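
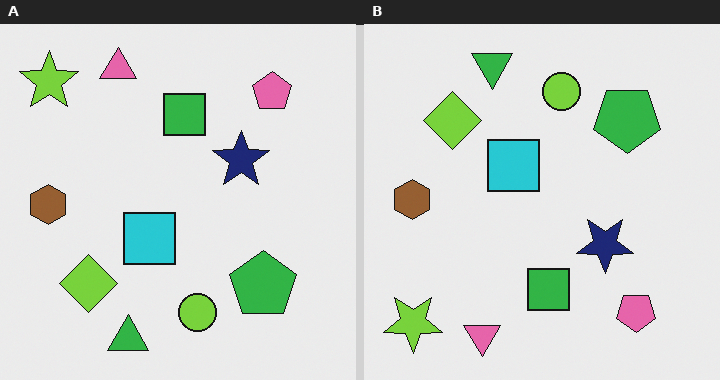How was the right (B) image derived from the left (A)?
This is the original image flipped vertically (top ↔ bottom).

The green triangle is in the bottom of the left (A) image and the top of the right (B) — shapes on opposite sides of the horizontal midline have swapped in a mirror flip.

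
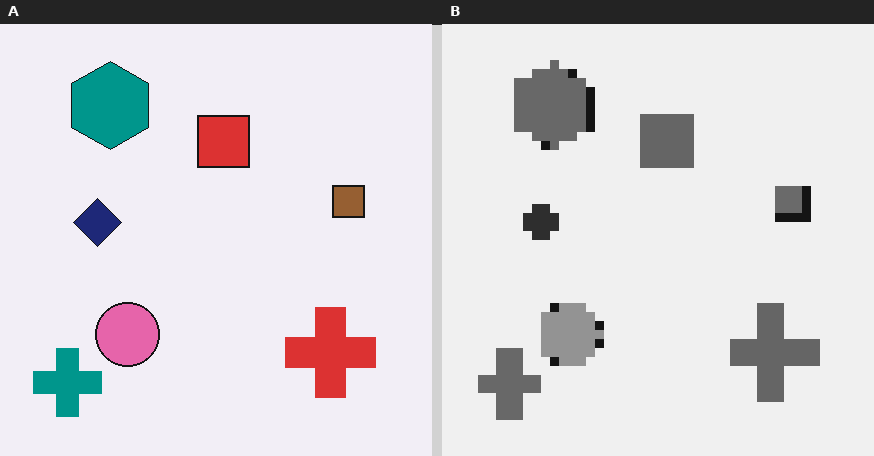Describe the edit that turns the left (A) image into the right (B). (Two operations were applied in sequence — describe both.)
The right (B) image is the left (A) converted to grayscale, then heavily pixelated into large blocks.

All color is removed — every shape is now a shade of grey. Shapes are reduced to large square blocks; fine edges and outlines are lost — a downscale-then-upscale (mosaic) effect.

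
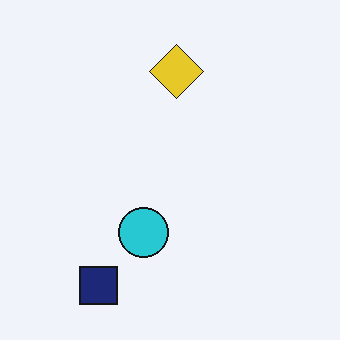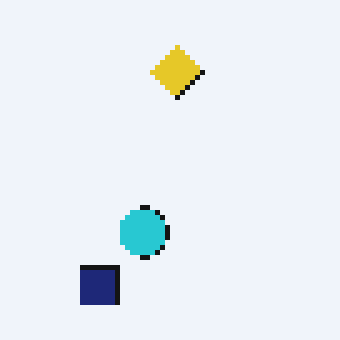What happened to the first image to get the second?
The second image is the first mildly pixelated.

Shapes are reduced to large square blocks; fine edges and outlines are lost — a downscale-then-upscale (mosaic) effect.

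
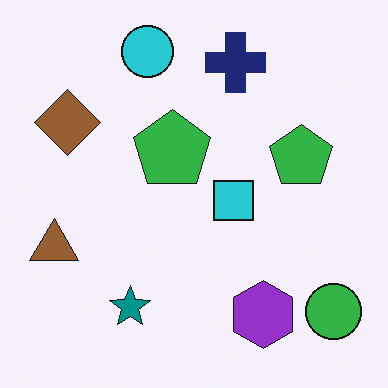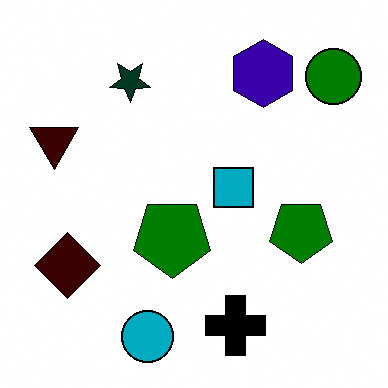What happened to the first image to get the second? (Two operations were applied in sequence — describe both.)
It was flipped vertically (top ↔ bottom), then given much higher contrast.

The cyan circle is in the top of the first image and the bottom of the second — shapes on opposite sides of the horizontal midline have swapped in a mirror flip. Tones are pushed away from mid-grey across the whole image — a global contrast change.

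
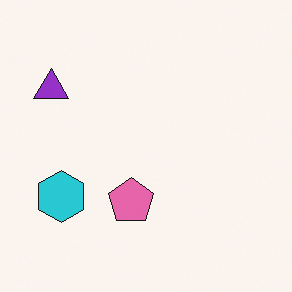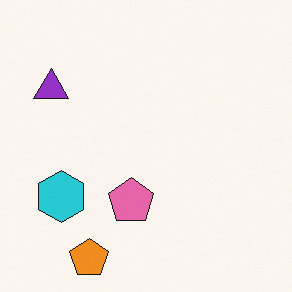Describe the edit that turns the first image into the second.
It was overlaid with an additional orange pentagon.

An orange pentagon appears in the second image that is absent from the first.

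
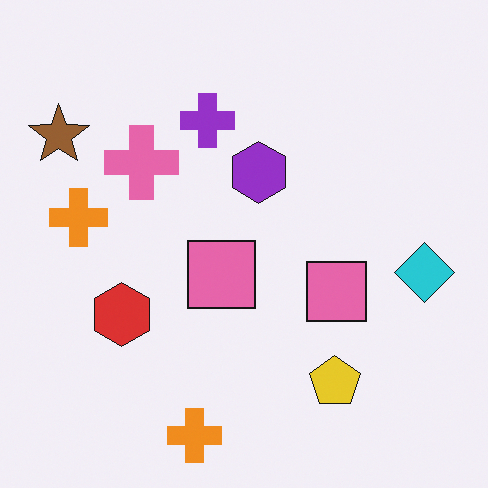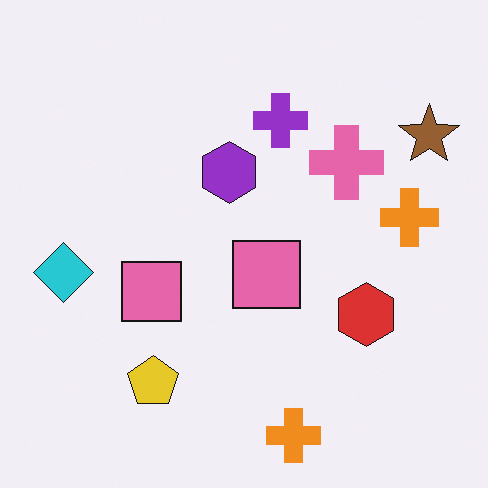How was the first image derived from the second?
The image was flipped horizontally (left ↔ right).

The brown star is in the top-right of the second image and the top-left of the first — shapes on opposite sides of the vertical midline have swapped in a mirror flip.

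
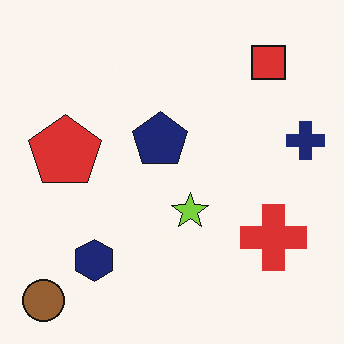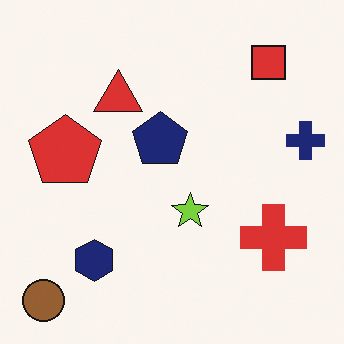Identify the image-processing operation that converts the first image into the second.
It was overlaid with an additional red triangle.

A red triangle appears in the second image that is absent from the first.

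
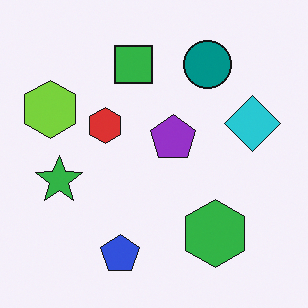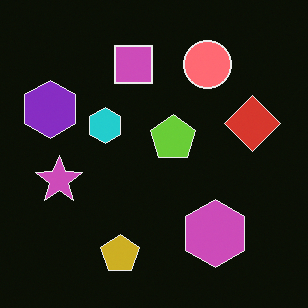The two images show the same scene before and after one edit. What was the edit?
The second image is the first color-inverted (negative).

The light background has become dark and every shape's color is its complement — a photographic negative.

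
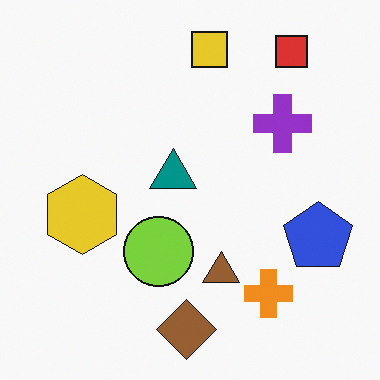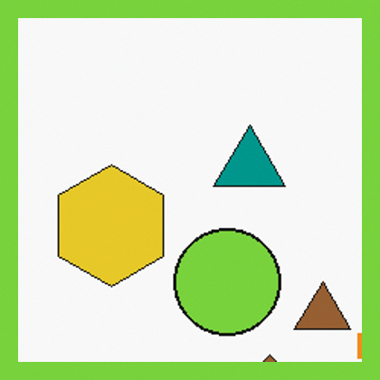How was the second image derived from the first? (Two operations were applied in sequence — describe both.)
The second image is the first cropped tightly and scaled back up, then framed with a lime border.

The visible shapes are larger and the field of view is narrower; shapes near the original edges may be partly or wholly outside the frame — a crop-and-rescale. A solid lime frame runs around the edge of the second image, with the content slightly shrunk inside it.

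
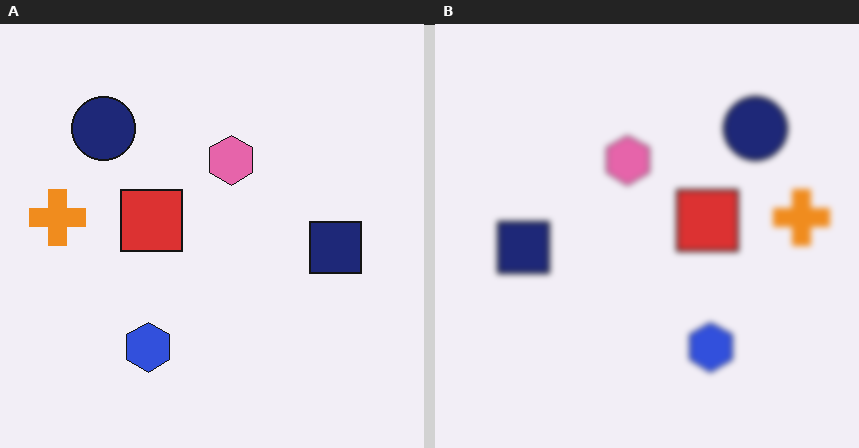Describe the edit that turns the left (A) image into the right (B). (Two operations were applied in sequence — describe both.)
It was noticeably gaussian-blurred, then flipped horizontally (left ↔ right).

Shape edges and outlines are uniformly softened across the whole image. The orange cross is in the left of the left (A) image and the right of the right (B) — shapes on opposite sides of the vertical midline have swapped in a mirror flip.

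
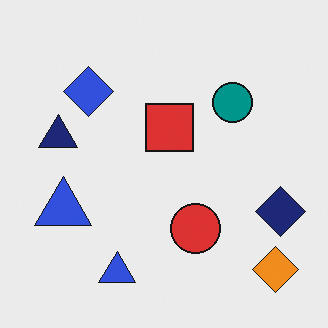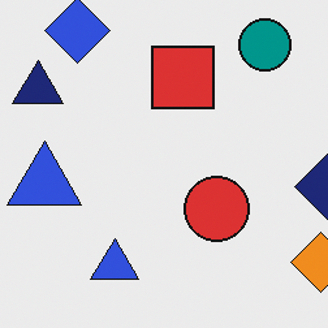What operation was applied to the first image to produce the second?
It was cropped slightly and scaled back up.

The visible shapes are larger and the field of view is narrower; shapes near the original edges may be partly or wholly outside the frame — a crop-and-rescale.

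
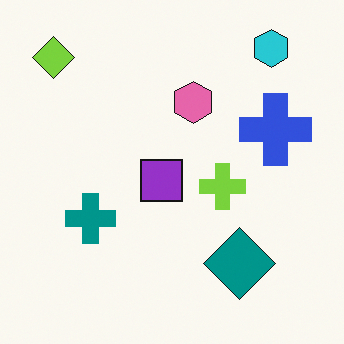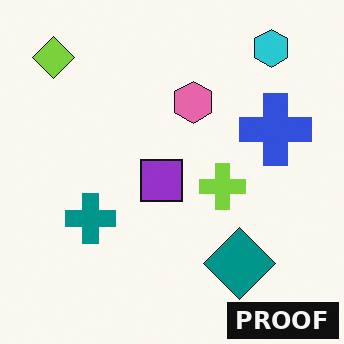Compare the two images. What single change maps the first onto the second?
It was watermarked with the text "PROOF" in the lower-right corner.

A dark label reading "PROOF" appears in the lower-right corner.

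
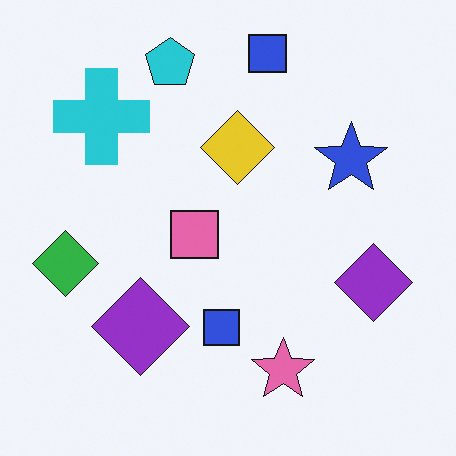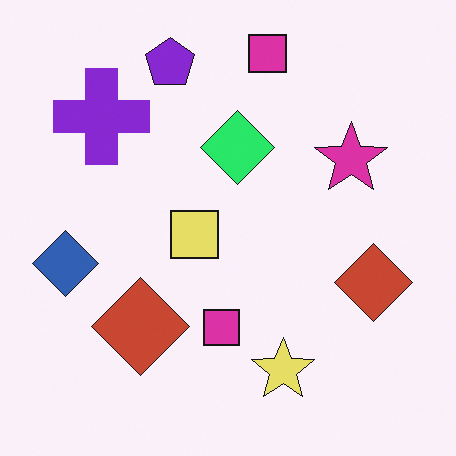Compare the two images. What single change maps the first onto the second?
The transformation is: hue-shifted through roughly a third of the color wheel.

Every shape's color has rotated by the same amount around the hue wheel — a uniform hue shift.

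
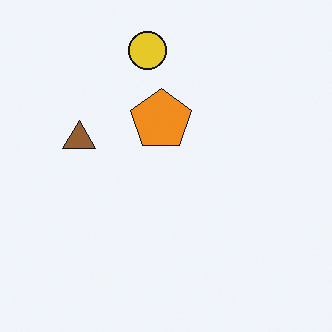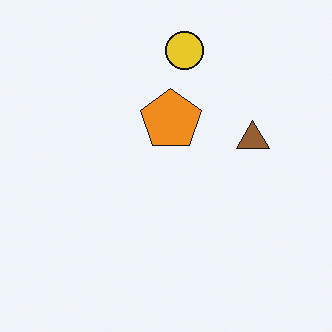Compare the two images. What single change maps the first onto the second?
The transformation is: flipped horizontally (left ↔ right).

The brown triangle is in the left of the first image and the right of the second — shapes on opposite sides of the vertical midline have swapped in a mirror flip.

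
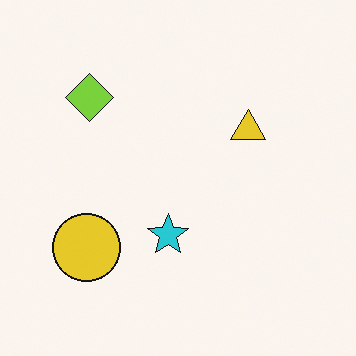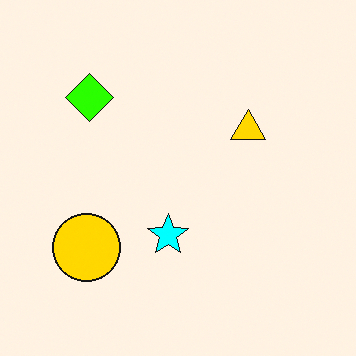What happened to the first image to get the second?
The transformation is: heavily oversaturated.

All colors are more vivid — a global saturation change.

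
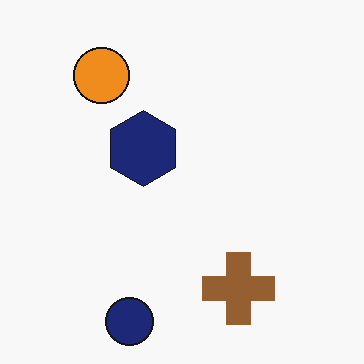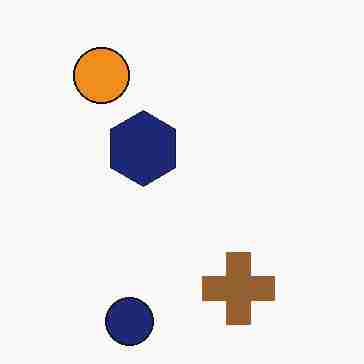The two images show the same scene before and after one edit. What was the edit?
It was heavily JPEG-compressed with obvious blocking artifacts.

Blocky 8×8 compression artifacts appear around shape edges and the flat background shows ringing — characteristic JPEG degradation.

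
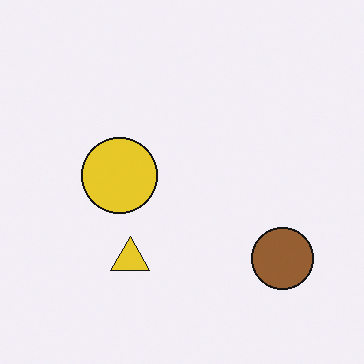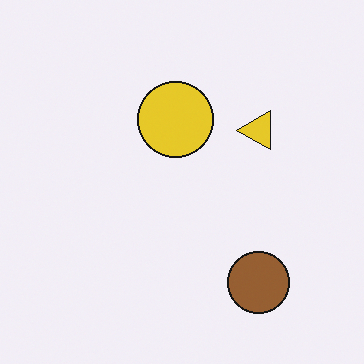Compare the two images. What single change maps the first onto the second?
The second image is the first transposed (reflected across the top-left ↔ bottom-right diagonal).

Shapes have swapped their row and column positions — what was in the top-right is now in the bottom-left — a diagonal reflection.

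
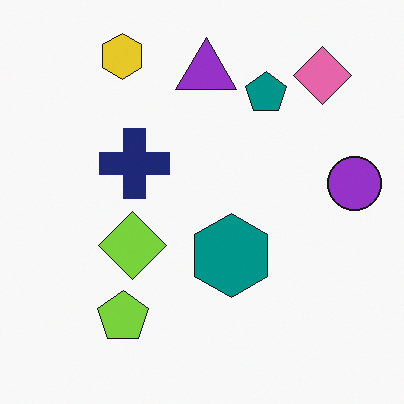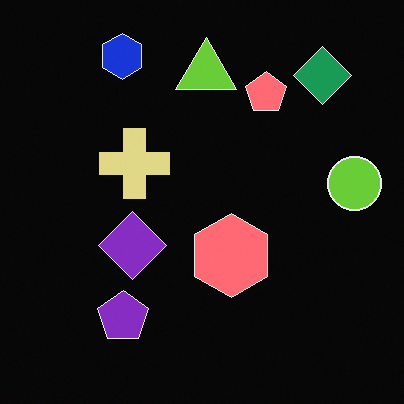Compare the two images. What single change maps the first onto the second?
The transformation is: color-inverted (negative).

The light background has become dark and every shape's color is its complement — a photographic negative.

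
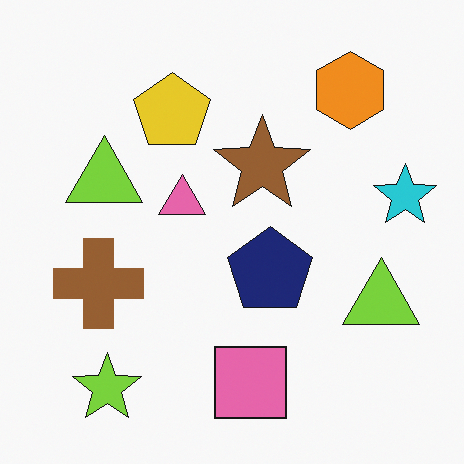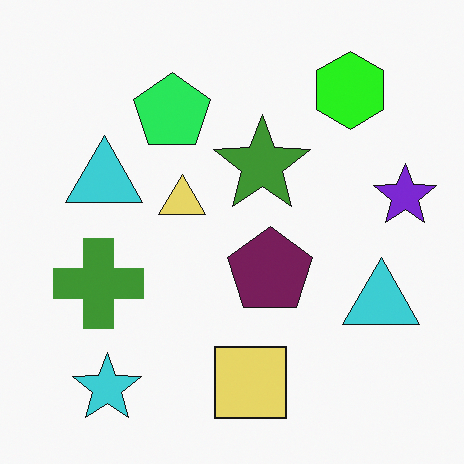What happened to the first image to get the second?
It was hue-shifted through roughly a third of the color wheel.

Every shape's color has rotated by the same amount around the hue wheel — a uniform hue shift.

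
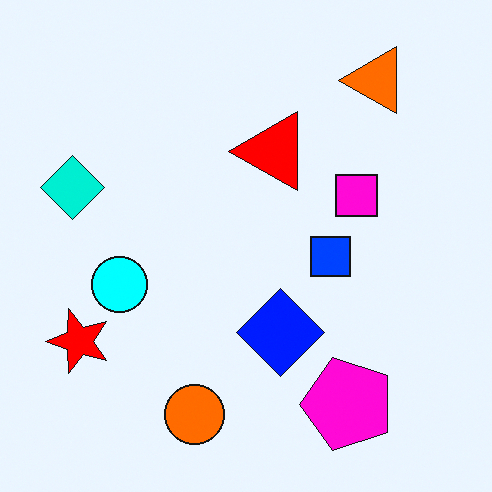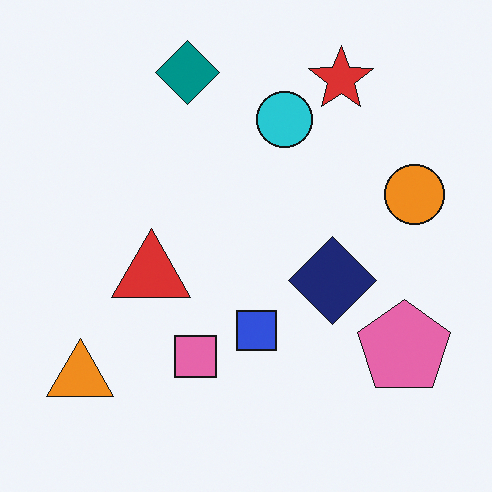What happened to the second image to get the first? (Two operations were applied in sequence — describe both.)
The image was transposed (reflected across the top-left ↔ bottom-right diagonal), then heavily oversaturated.

Shapes have swapped their row and column positions — what was in the top-right is now in the bottom-left — a diagonal reflection. All colors are more vivid — a global saturation change.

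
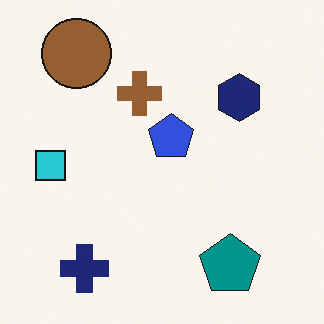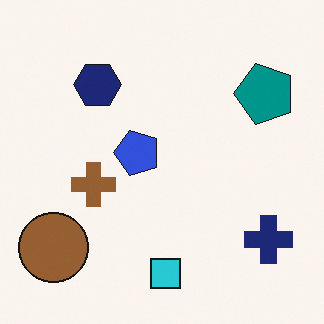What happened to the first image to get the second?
This is the original image rotated 90° counter-clockwise.

The brown circle sits in the top-left of the first image and the bottom-left of the second — consistent with a whole-image 90° counter-clockwise rotation.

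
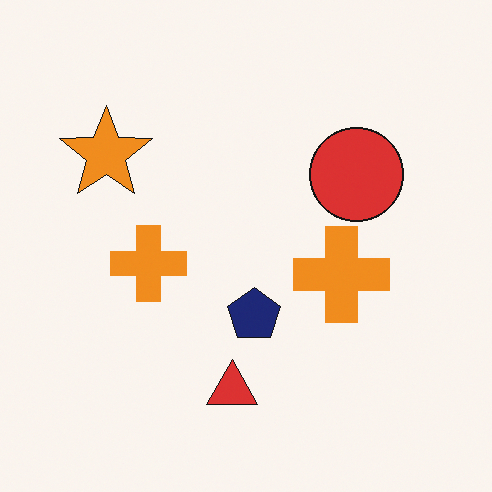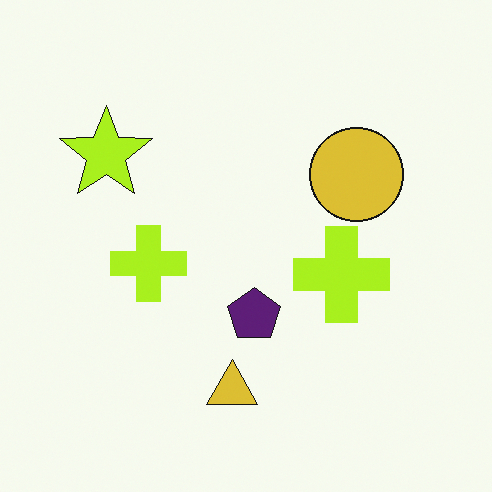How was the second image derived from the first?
Hue-shifted slightly.

Every shape's color has rotated by the same amount around the hue wheel — a uniform hue shift.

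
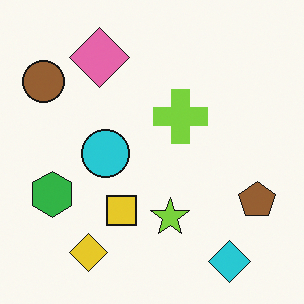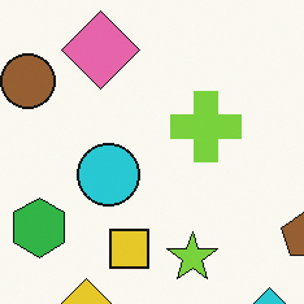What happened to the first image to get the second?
The second image is the first cropped to a modestly smaller region and rescaled.

The visible shapes are larger and the field of view is narrower; shapes near the original edges may be partly or wholly outside the frame — a crop-and-rescale.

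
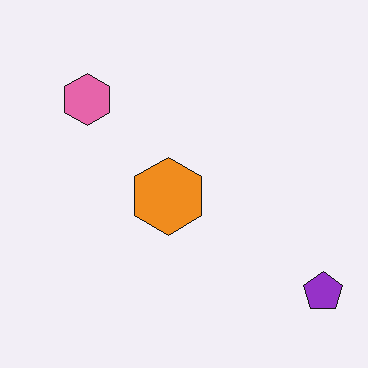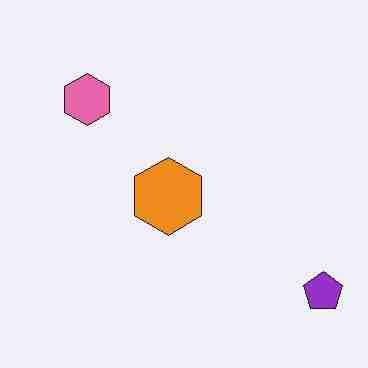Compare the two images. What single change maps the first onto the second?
It was heavily JPEG-compressed with obvious blocking artifacts.

Blocky 8×8 compression artifacts appear around shape edges and the flat background shows ringing — characteristic JPEG degradation.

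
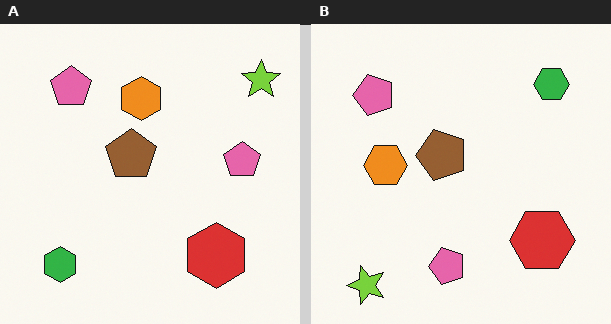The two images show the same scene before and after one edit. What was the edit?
The image was transposed (reflected across the top-left ↔ bottom-right diagonal).

Shapes have swapped their row and column positions — what was in the top-right is now in the bottom-left — a diagonal reflection.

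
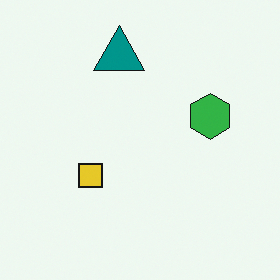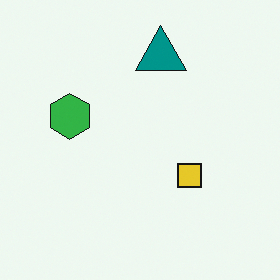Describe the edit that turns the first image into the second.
This is the original image flipped horizontally (left ↔ right).

The green hexagon is in the right of the first image and the left of the second — shapes on opposite sides of the vertical midline have swapped in a mirror flip.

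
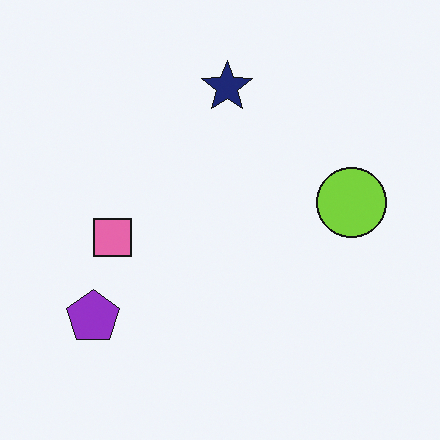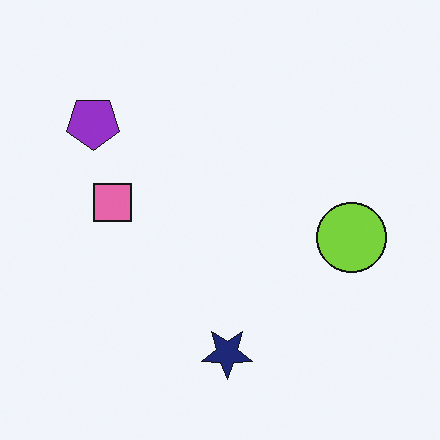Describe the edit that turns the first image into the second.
The transformation is: flipped vertically (top ↔ bottom).

The navy star is in the top of the first image and the bottom of the second — shapes on opposite sides of the horizontal midline have swapped in a mirror flip.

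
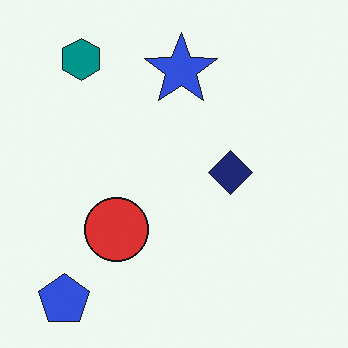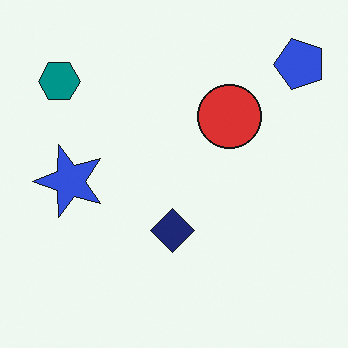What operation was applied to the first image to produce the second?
The transformation is: transposed (reflected across the top-left ↔ bottom-right diagonal).

Shapes have swapped their row and column positions — what was in the top-right is now in the bottom-left — a diagonal reflection.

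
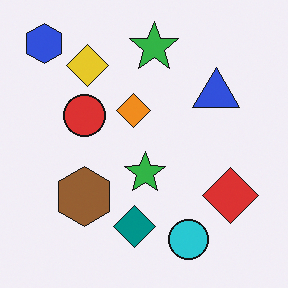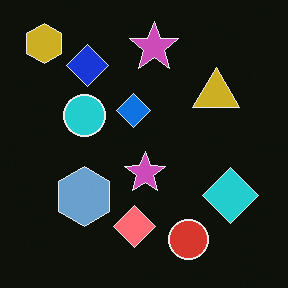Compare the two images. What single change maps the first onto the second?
The transformation is: color-inverted (negative).

The light background has become dark and every shape's color is its complement — a photographic negative.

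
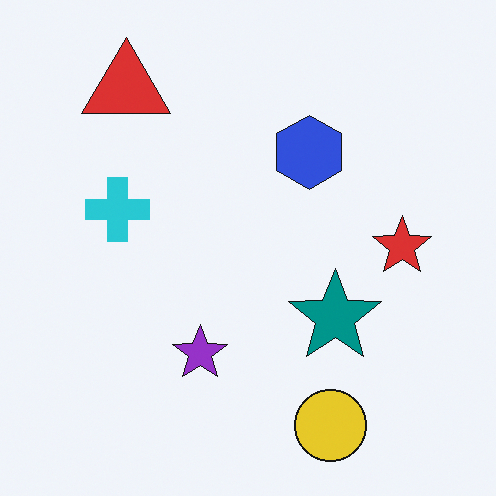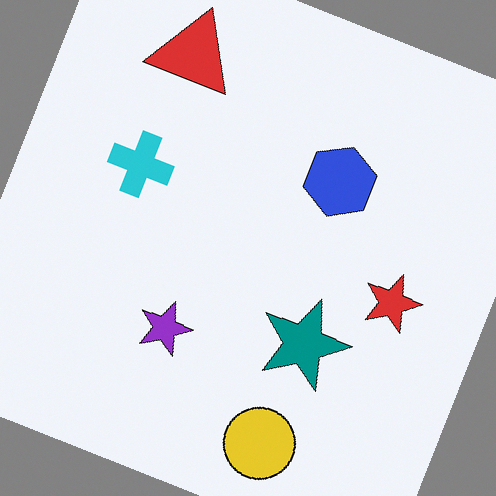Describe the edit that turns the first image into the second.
The second image is the first rotated clockwise by a clearly visible amount.

Every shape is tilted by the same angle and the image corners show triangular fill wedges — a whole-image rotation by a non-right angle.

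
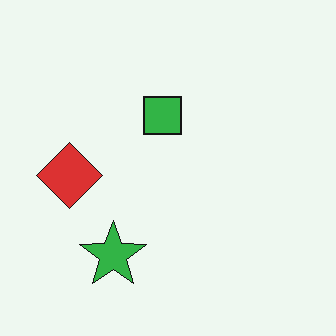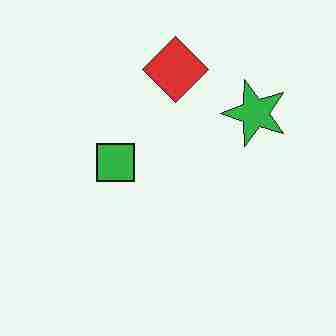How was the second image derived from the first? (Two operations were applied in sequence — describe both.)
The image was transposed (reflected across the top-left ↔ bottom-right diagonal), then heavily JPEG-compressed with obvious blocking artifacts.

Shapes have swapped their row and column positions — what was in the top-right is now in the bottom-left — a diagonal reflection. Blocky 8×8 compression artifacts appear around shape edges and the flat background shows ringing — characteristic JPEG degradation.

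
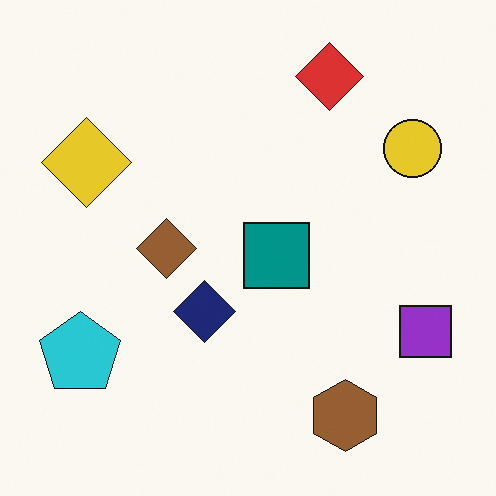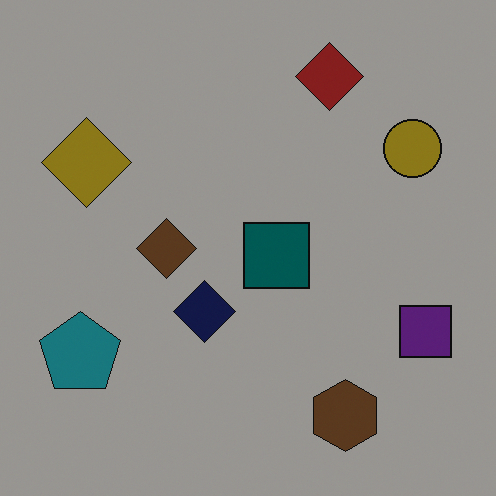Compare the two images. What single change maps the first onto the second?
The image was noticeably darkened.

Every pixel — background and shapes alike — is uniformly darkened.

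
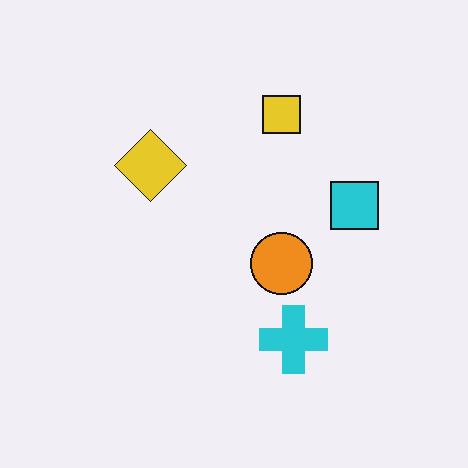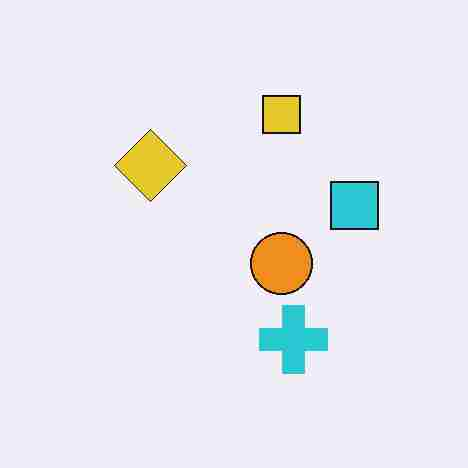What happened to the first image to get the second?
It was heavily JPEG-compressed with obvious blocking artifacts.

Blocky 8×8 compression artifacts appear around shape edges and the flat background shows ringing — characteristic JPEG degradation.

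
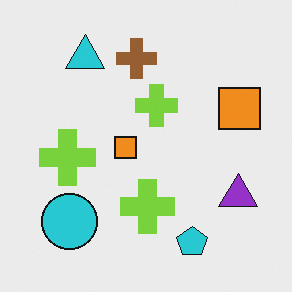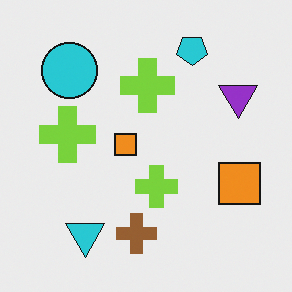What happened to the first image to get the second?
The transformation is: flipped vertically (top ↔ bottom).

The cyan pentagon is in the bottom of the first image and the top of the second — shapes on opposite sides of the horizontal midline have swapped in a mirror flip.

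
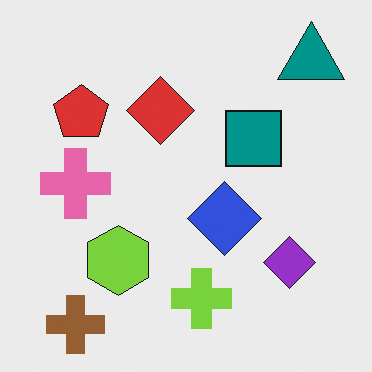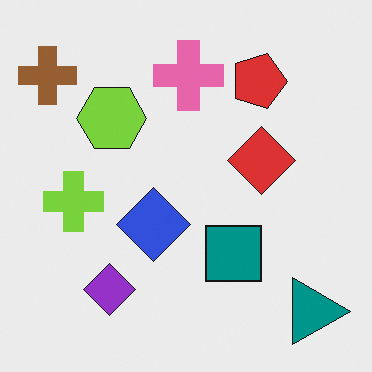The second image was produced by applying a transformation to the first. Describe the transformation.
The second image is the first rotated 90° clockwise.

The teal triangle sits in the top-right of the first image and the bottom-right of the second — consistent with a whole-image 90° clockwise rotation.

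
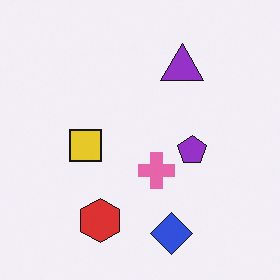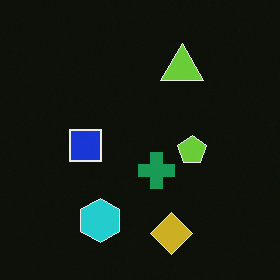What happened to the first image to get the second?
Color-inverted (negative).

The light background has become dark and every shape's color is its complement — a photographic negative.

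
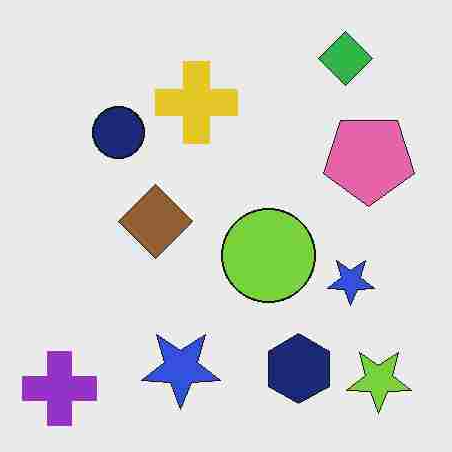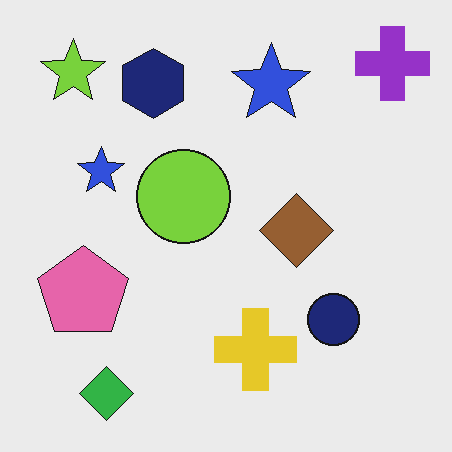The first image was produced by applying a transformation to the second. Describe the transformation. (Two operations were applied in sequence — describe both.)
The first image is the second degraded with heavy JPEG compression, then rotated 180°.

Blocky 8×8 compression artifacts appear around shape edges and the flat background shows ringing — characteristic JPEG degradation. The purple cross sits in the top-right of the second image and the bottom-left of the first — consistent with a whole-image 180° rotation.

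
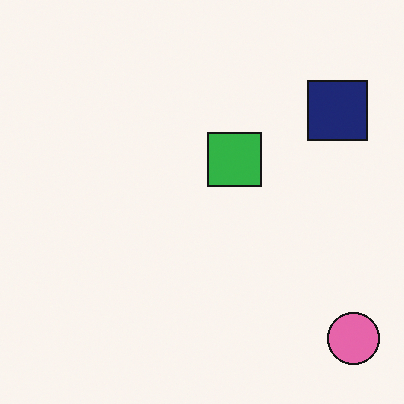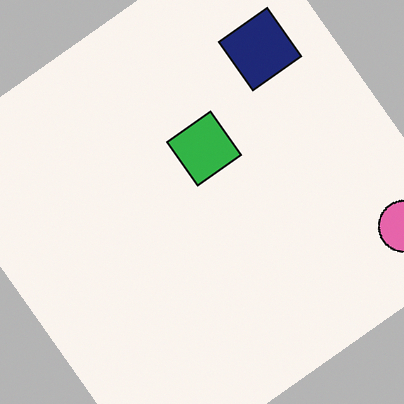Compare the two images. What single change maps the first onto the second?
The image was rotated counter-clockwise by a large amount — several tens of degrees.

Every shape is tilted by the same angle and the image corners show triangular fill wedges — a whole-image rotation by a non-right angle.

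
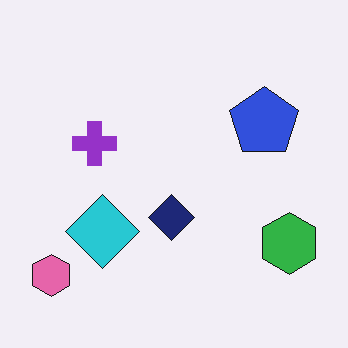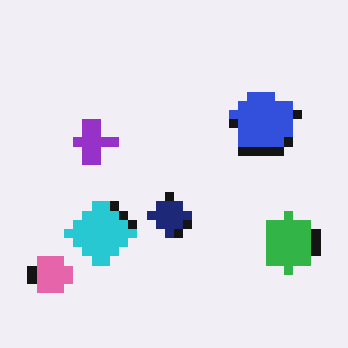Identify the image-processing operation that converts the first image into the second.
The image was coarsely pixelated.

Shapes are reduced to large square blocks; fine edges and outlines are lost — a downscale-then-upscale (mosaic) effect.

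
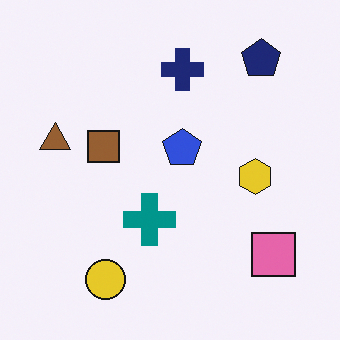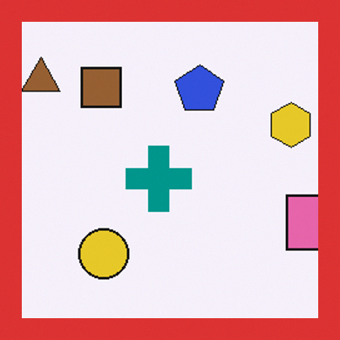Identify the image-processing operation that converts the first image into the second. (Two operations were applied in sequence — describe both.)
This is the original image cropped to a modestly smaller region and rescaled, then framed with a red border.

The visible shapes are larger and the field of view is narrower; shapes near the original edges may be partly or wholly outside the frame — a crop-and-rescale. A solid red frame runs around the edge of the second image, with the content slightly shrunk inside it.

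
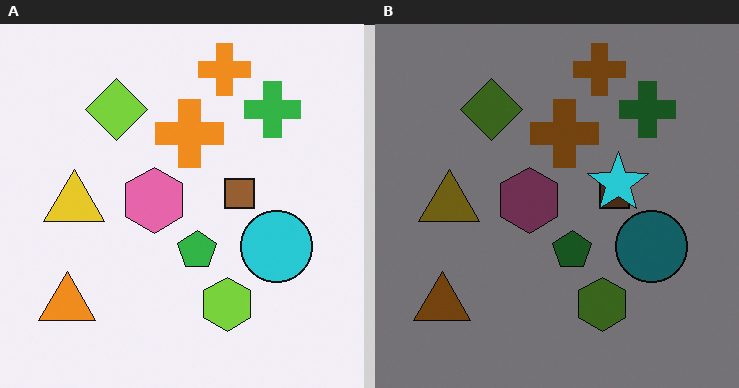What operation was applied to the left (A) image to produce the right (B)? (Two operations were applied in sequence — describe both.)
It was darkened a lot, then overlaid with an additional cyan star.

Every pixel — background and shapes alike — is uniformly darkened. A cyan star appears in the right (B) image that is absent from the left (A).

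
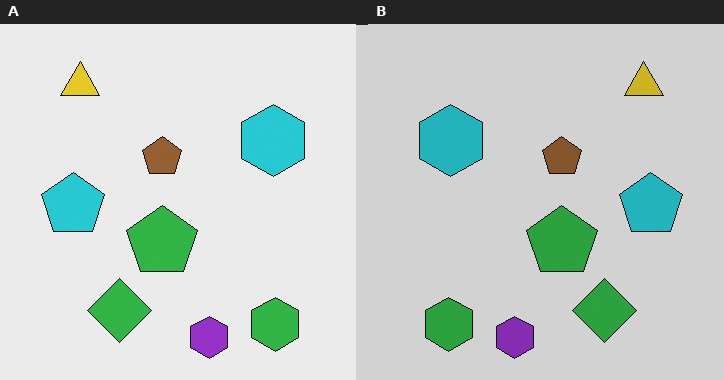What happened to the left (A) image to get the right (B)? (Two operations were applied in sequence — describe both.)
It was flipped horizontally (left ↔ right), then slightly darkened.

The cyan pentagon is in the left of the left (A) image and the right of the right (B) — shapes on opposite sides of the vertical midline have swapped in a mirror flip. Every pixel — background and shapes alike — is uniformly darkened.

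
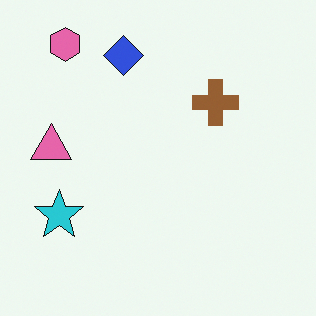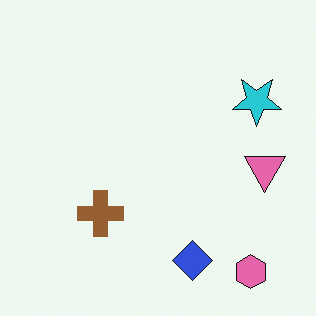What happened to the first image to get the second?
Rotated 180°.

The pink hexagon sits in the top-left of the first image and the bottom-right of the second — consistent with a whole-image 180° rotation.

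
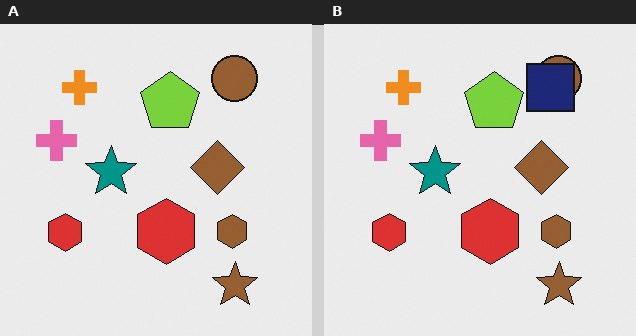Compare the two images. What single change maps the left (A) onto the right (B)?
This is the original image overlaid with an additional navy square.

A navy square appears in the right (B) image that is absent from the left (A).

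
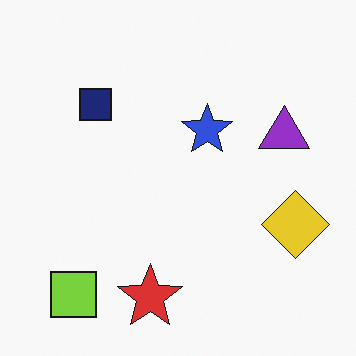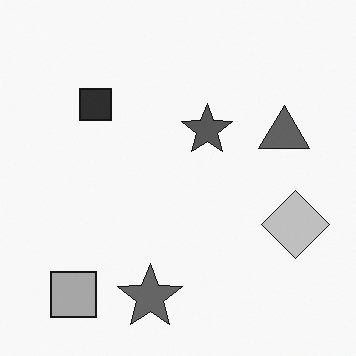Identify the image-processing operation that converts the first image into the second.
This is the original image converted to grayscale.

All color is removed — every shape is now a shade of grey.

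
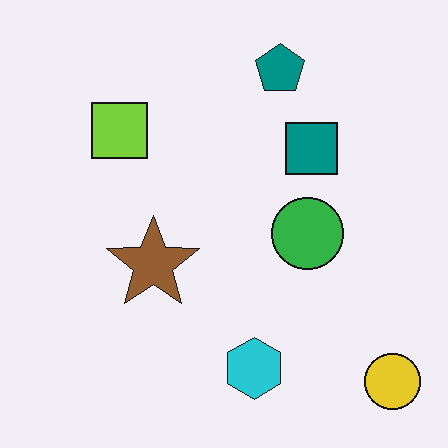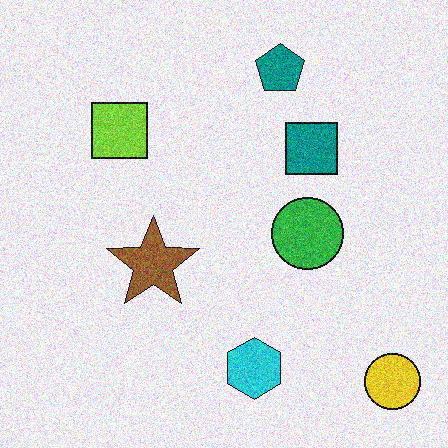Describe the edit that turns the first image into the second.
The image was degraded with visible gaussian noise.

Random speckle covers the whole image, including the flat background.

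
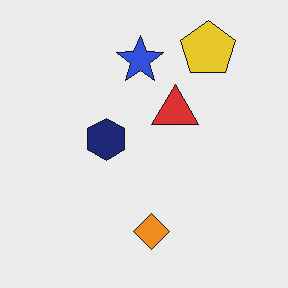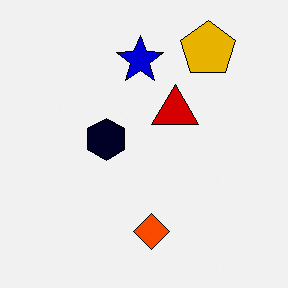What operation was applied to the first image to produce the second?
The second image is the first boosted in contrast.

Tones are pushed away from mid-grey across the whole image — a global contrast change.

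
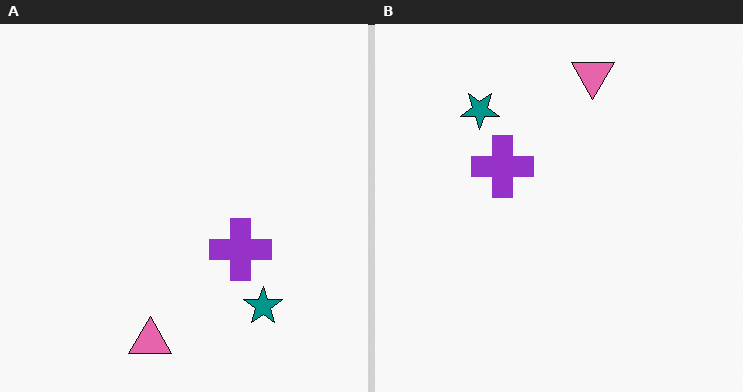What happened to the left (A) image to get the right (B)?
The right (B) image is the left (A) rotated 180°.

The pink triangle sits in the bottom of the left (A) image and the top of the right (B) — consistent with a whole-image 180° rotation.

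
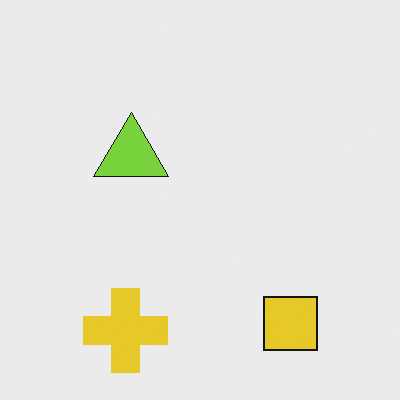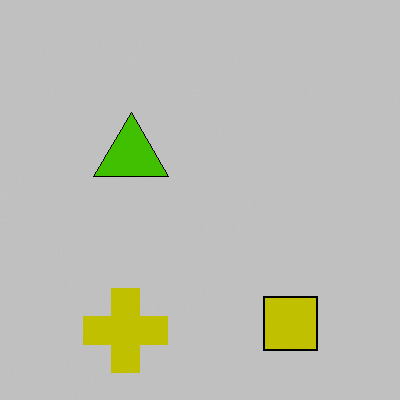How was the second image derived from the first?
It was aggressively posterized.

Each flat color has snapped to a coarser quantized level — most visibly, the near-white background has dropped to a flat grey.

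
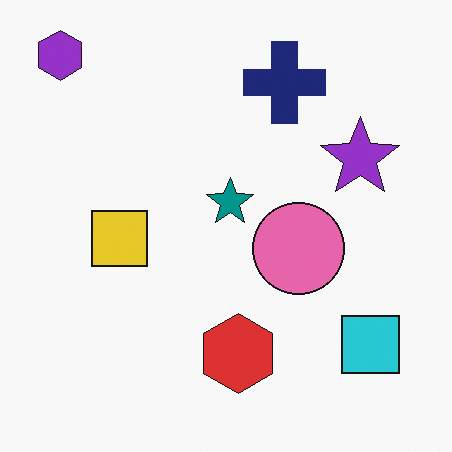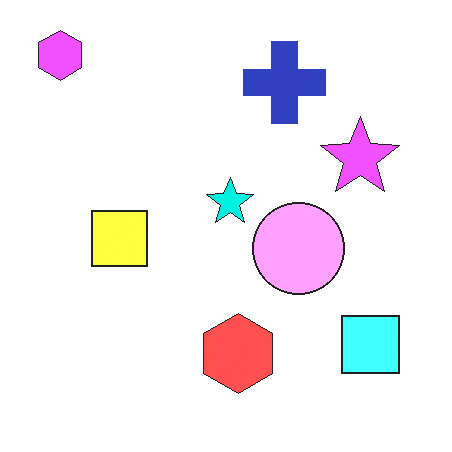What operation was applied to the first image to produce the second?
This is the original image noticeably brightened.

Every pixel — background and shapes alike — is uniformly brightened.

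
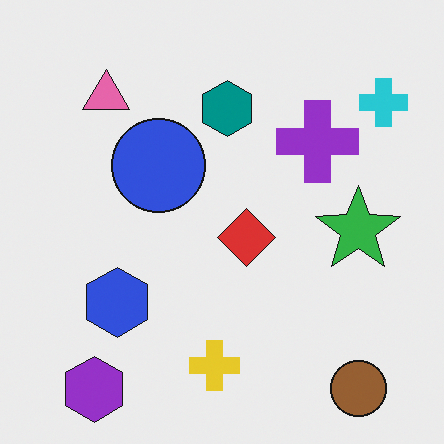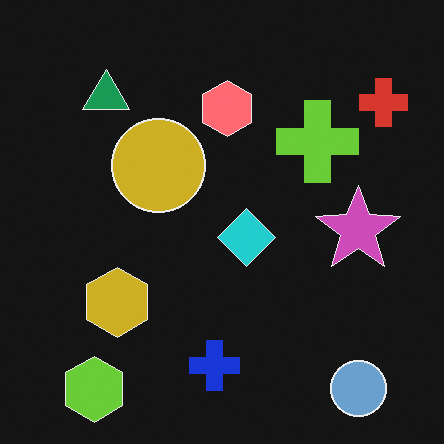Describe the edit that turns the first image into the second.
It was color-inverted (negative).

The light background has become dark and every shape's color is its complement — a photographic negative.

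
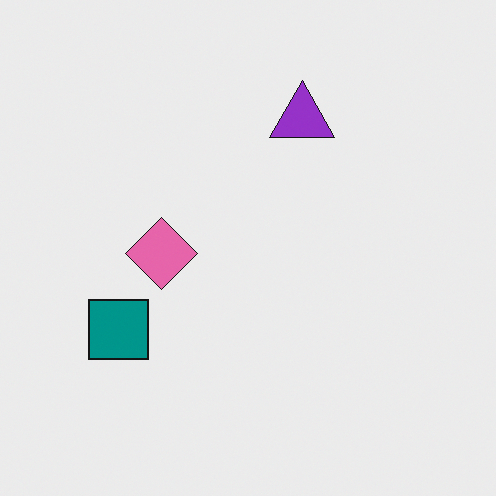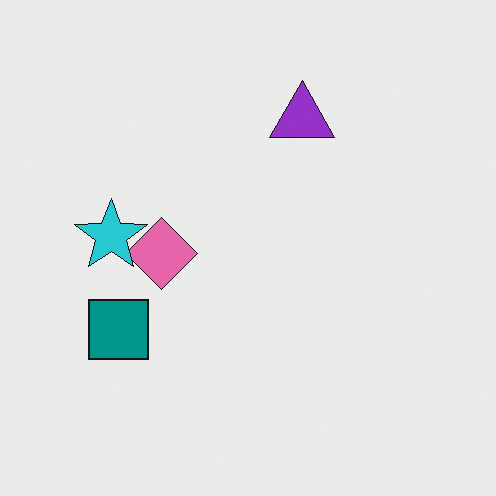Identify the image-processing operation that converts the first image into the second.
Overlaid with an additional cyan star.

A cyan star appears in the second image that is absent from the first.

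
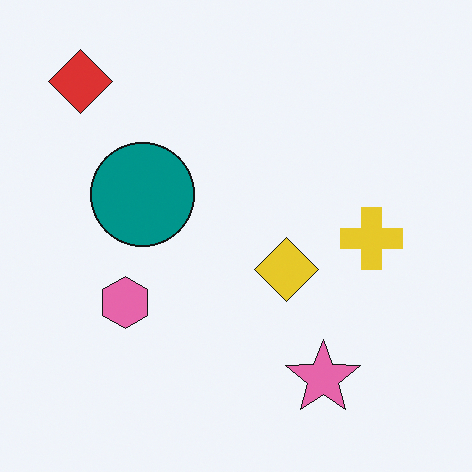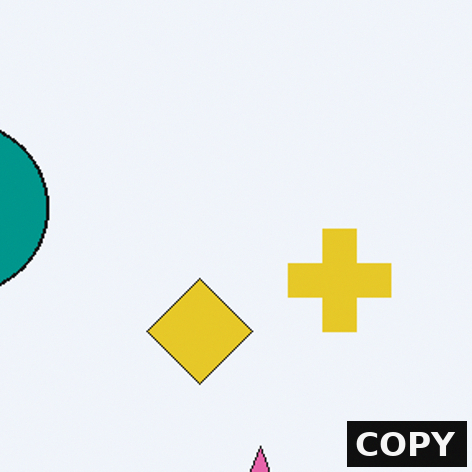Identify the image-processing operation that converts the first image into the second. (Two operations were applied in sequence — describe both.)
The transformation is: cropped to a noticeably smaller region and rescaled, then watermarked with the text "COPY" in the lower-right corner.

The visible shapes are larger and the field of view is narrower; shapes near the original edges may be partly or wholly outside the frame — a crop-and-rescale. A dark label reading "COPY" appears in the lower-right corner.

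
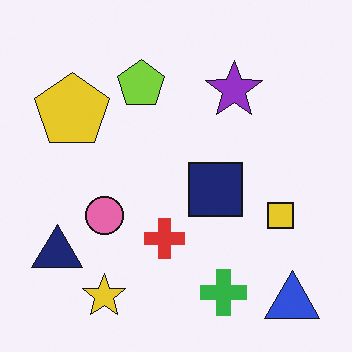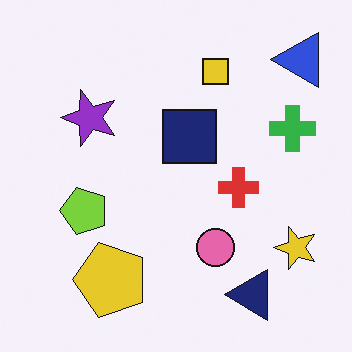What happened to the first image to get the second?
The second image is the first rotated 90° counter-clockwise.

The blue triangle sits in the bottom-right of the first image and the top-right of the second — consistent with a whole-image 90° counter-clockwise rotation.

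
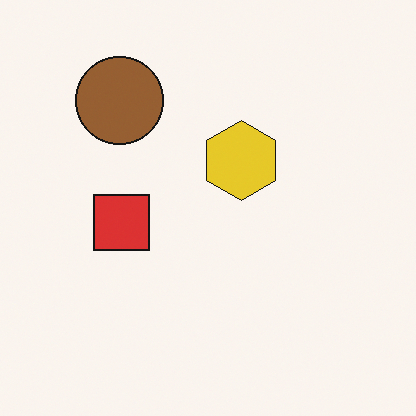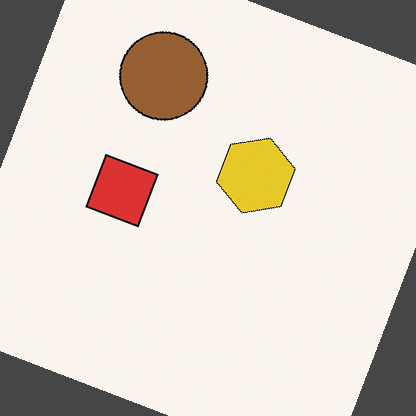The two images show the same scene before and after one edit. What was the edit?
The image was rotated clockwise by a clearly visible amount.

Every shape is tilted by the same angle and the image corners show triangular fill wedges — a whole-image rotation by a non-right angle.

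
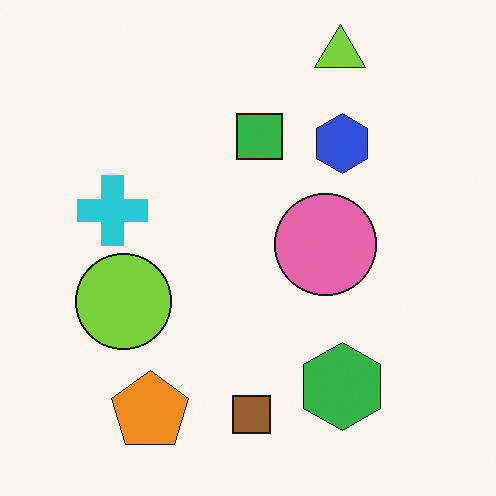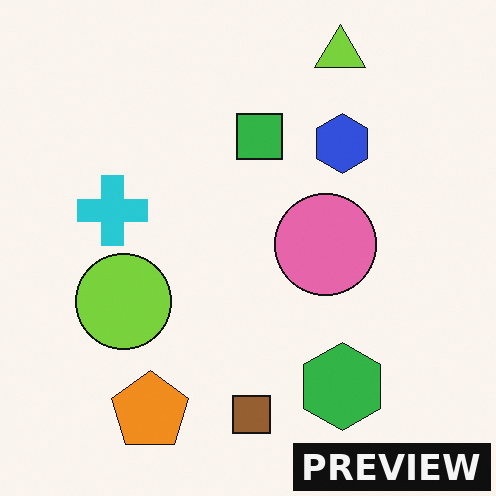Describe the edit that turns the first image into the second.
The transformation is: watermarked with the text "PREVIEW" in the lower-right corner.

A dark label reading "PREVIEW" appears in the lower-right corner.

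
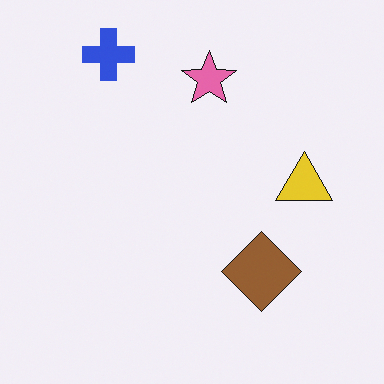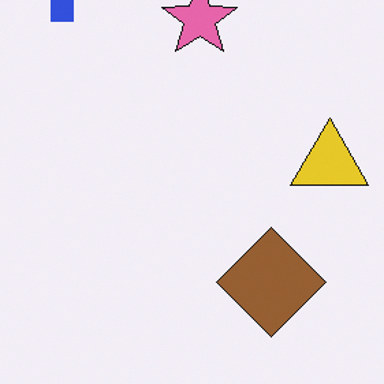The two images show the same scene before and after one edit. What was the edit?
The image was cropped slightly and scaled back up.

The visible shapes are larger and the field of view is narrower; shapes near the original edges may be partly or wholly outside the frame — a crop-and-rescale.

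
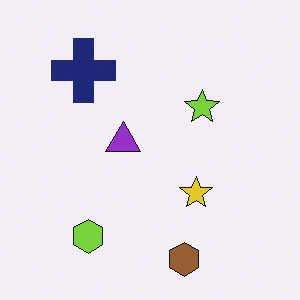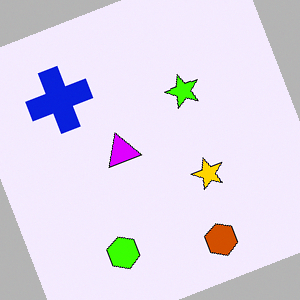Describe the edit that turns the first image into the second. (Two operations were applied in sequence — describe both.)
The image was rotated counter-clockwise by a clearly visible amount, then made much more vivid (saturation change).

Every shape is tilted by the same angle and the image corners show triangular fill wedges — a whole-image rotation by a non-right angle. All colors are more vivid — a global saturation change.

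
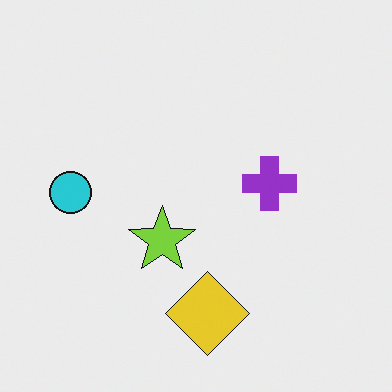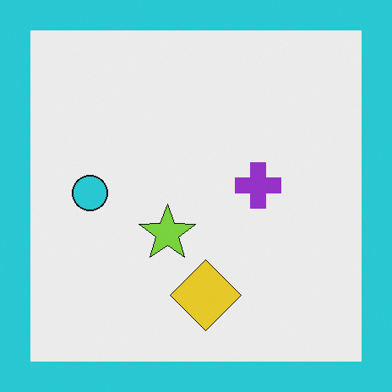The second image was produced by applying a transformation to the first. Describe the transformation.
Framed with a cyan border.

A solid cyan frame runs around the edge of the second image, with the content slightly shrunk inside it.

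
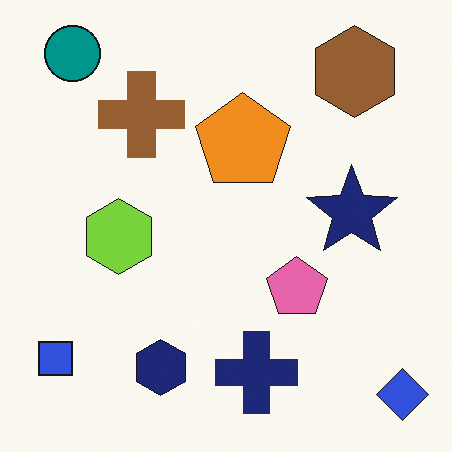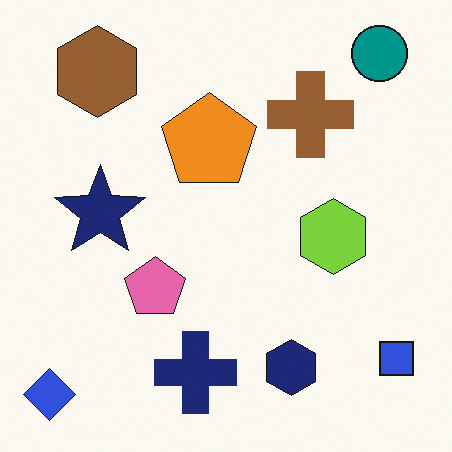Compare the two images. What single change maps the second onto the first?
The first image is the second flipped horizontally (left ↔ right).

The blue diamond is in the bottom-left of the second image and the bottom-right of the first — shapes on opposite sides of the vertical midline have swapped in a mirror flip.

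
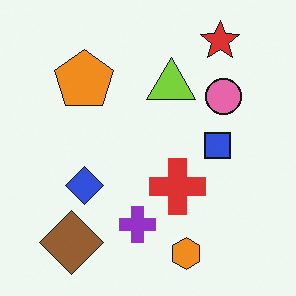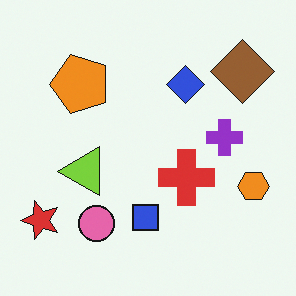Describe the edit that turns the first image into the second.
The image was transposed (reflected across the top-left ↔ bottom-right diagonal).

Shapes have swapped their row and column positions — what was in the top-right is now in the bottom-left — a diagonal reflection.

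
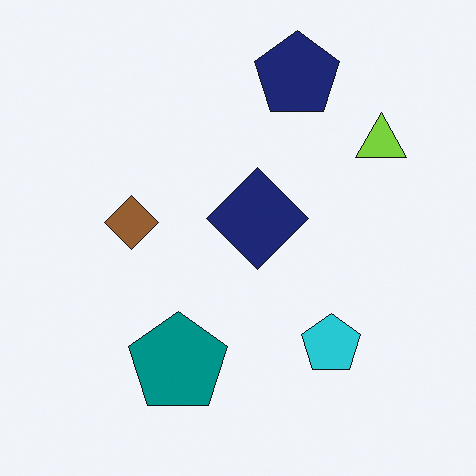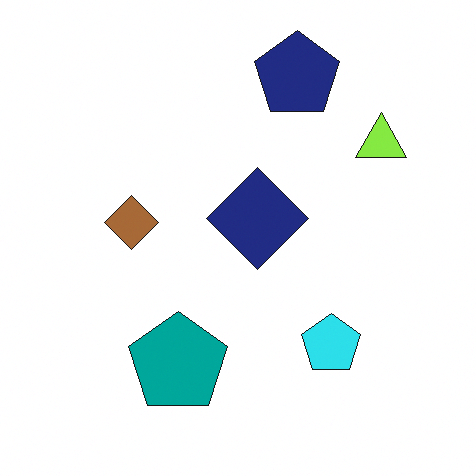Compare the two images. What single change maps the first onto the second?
Slightly brightened.

Every pixel — background and shapes alike — is uniformly brightened.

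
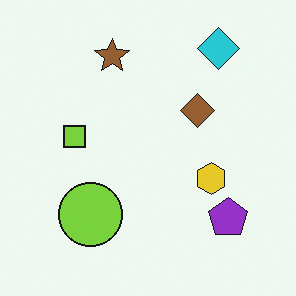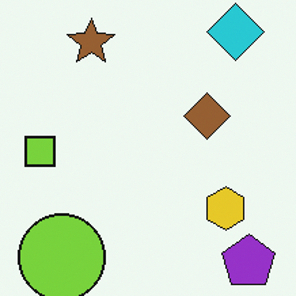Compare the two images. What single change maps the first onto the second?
This is the original image cropped slightly and scaled back up.

The visible shapes are larger and the field of view is narrower; shapes near the original edges may be partly or wholly outside the frame — a crop-and-rescale.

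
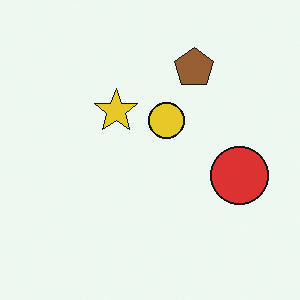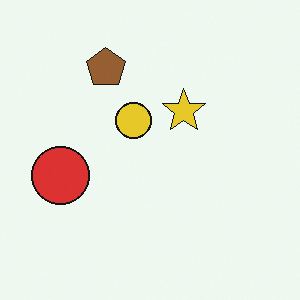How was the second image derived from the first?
The transformation is: flipped horizontally (left ↔ right).

The red circle is in the right of the first image and the left of the second — shapes on opposite sides of the vertical midline have swapped in a mirror flip.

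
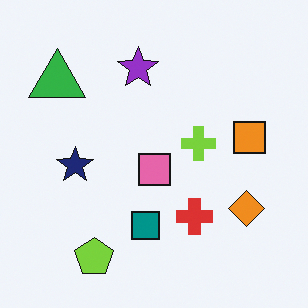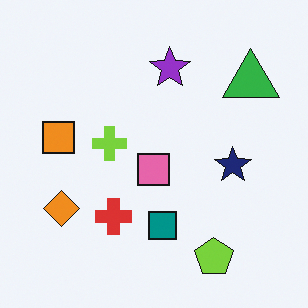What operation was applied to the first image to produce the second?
The image was flipped horizontally (left ↔ right).

The green triangle is in the top-left of the first image and the top-right of the second — shapes on opposite sides of the vertical midline have swapped in a mirror flip.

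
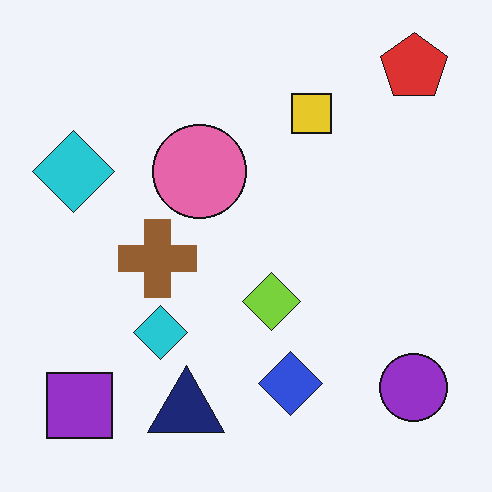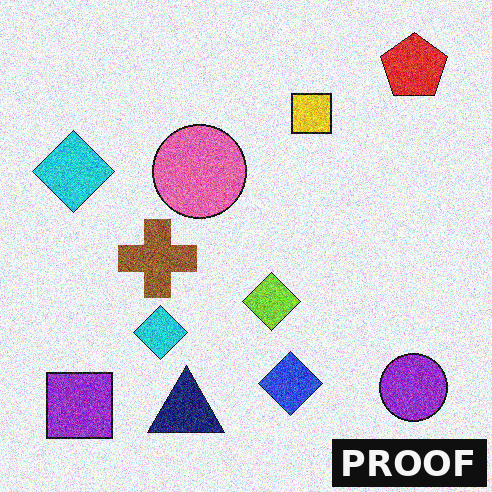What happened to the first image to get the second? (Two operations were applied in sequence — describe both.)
The image was degraded with a thick layer of grain, then watermarked with the text "PROOF" in the lower-right corner.

Random speckle covers the whole image, including the flat background. A dark label reading "PROOF" appears in the lower-right corner.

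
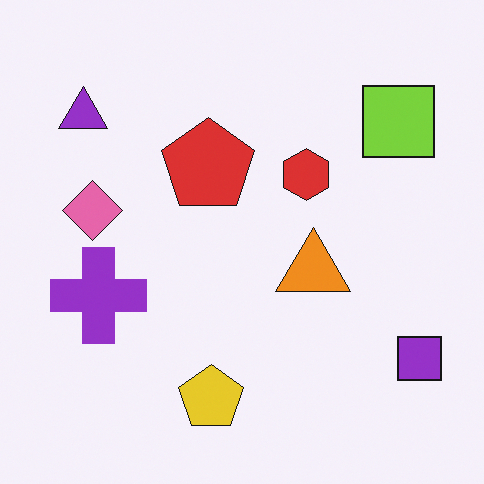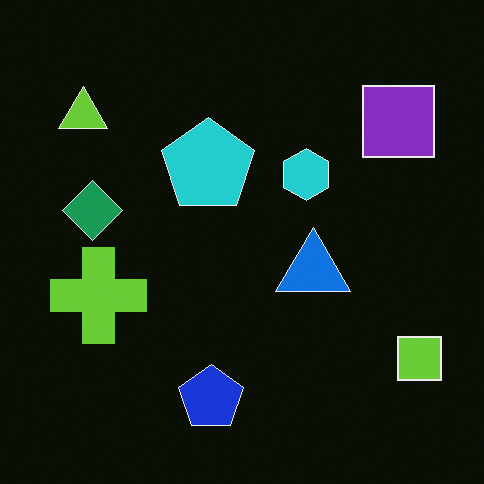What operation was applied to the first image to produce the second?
This is the original image color-inverted (negative).

The light background has become dark and every shape's color is its complement — a photographic negative.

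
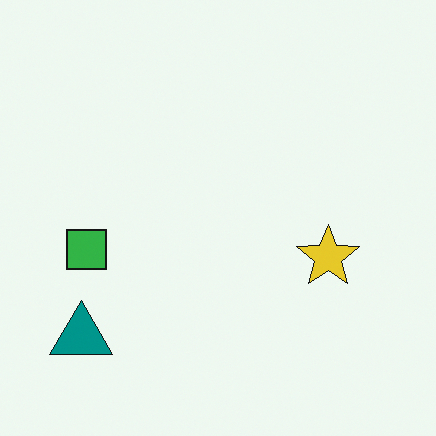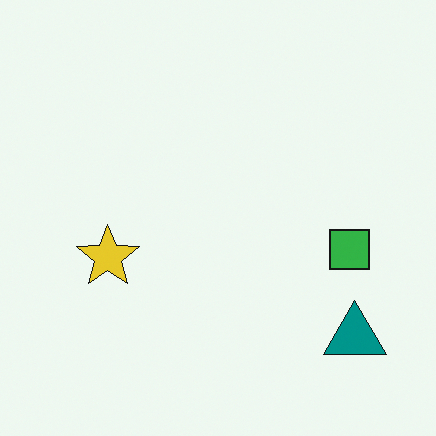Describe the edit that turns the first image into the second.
The second image is the first flipped horizontally (left ↔ right).

The teal triangle is in the bottom-left of the first image and the bottom-right of the second — shapes on opposite sides of the vertical midline have swapped in a mirror flip.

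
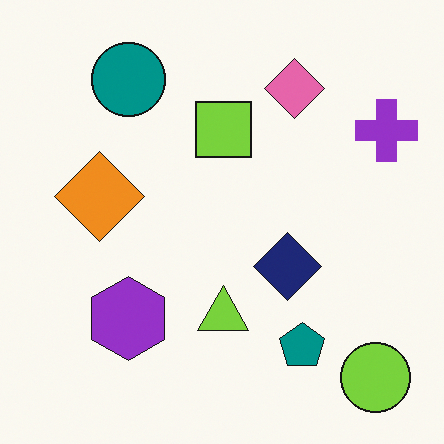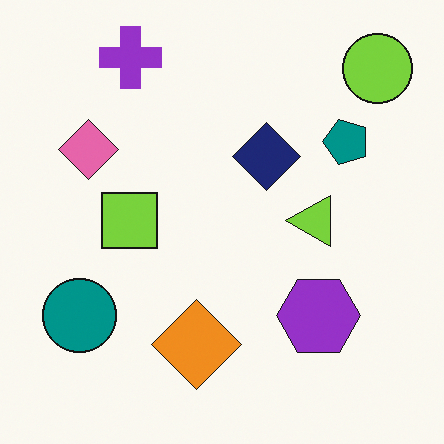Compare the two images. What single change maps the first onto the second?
Rotated 90° counter-clockwise.

The lime circle sits in the bottom-right of the first image and the top-right of the second — consistent with a whole-image 90° counter-clockwise rotation.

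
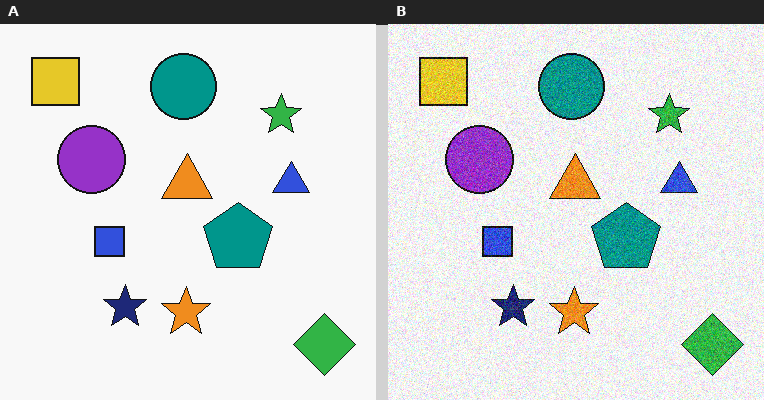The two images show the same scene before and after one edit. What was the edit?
The image was degraded with visible gaussian noise.

Random speckle covers the whole image, including the flat background.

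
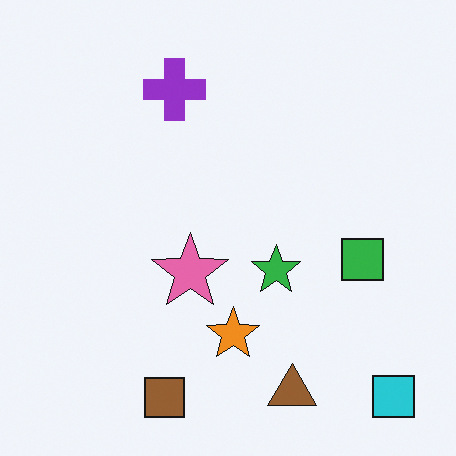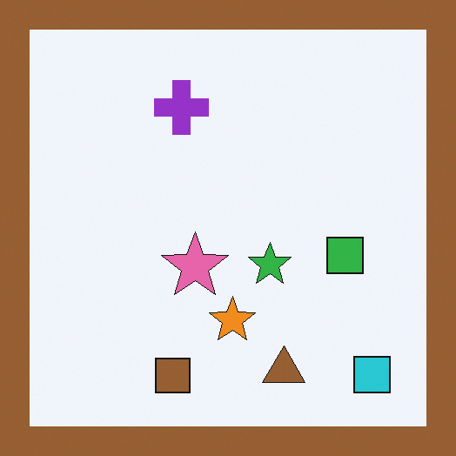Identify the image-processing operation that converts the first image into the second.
It was framed with a brown border.

A solid brown frame runs around the edge of the second image, with the content slightly shrunk inside it.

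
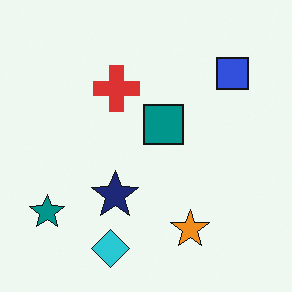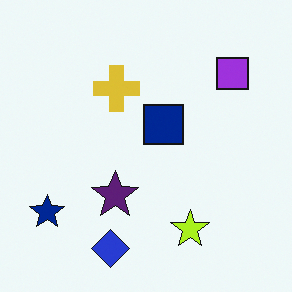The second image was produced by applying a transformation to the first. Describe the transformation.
It was hue-shifted slightly.

Every shape's color has rotated by the same amount around the hue wheel — a uniform hue shift.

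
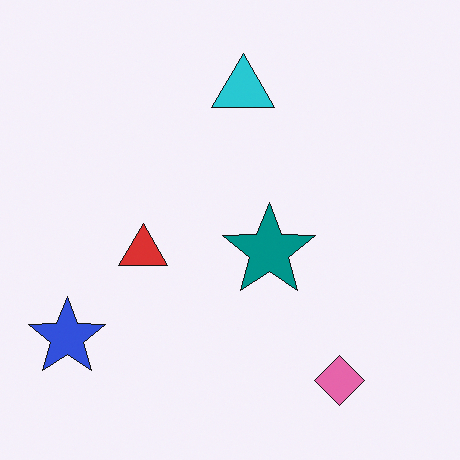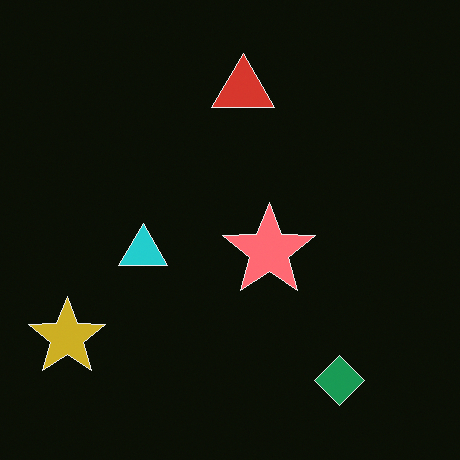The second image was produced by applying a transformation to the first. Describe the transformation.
It was color-inverted (negative).

The light background has become dark and every shape's color is its complement — a photographic negative.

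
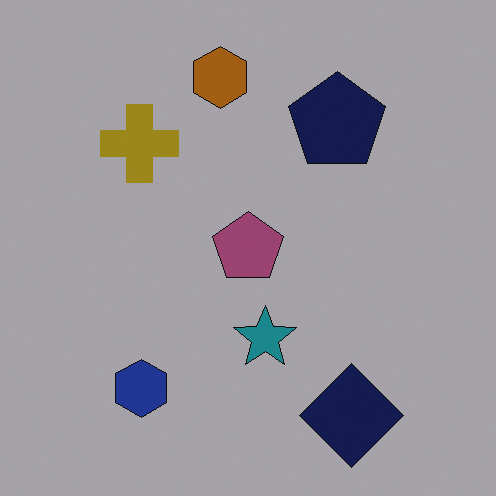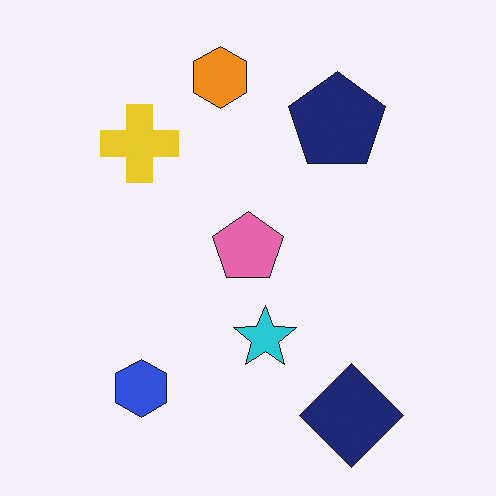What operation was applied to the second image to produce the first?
Darkened a lot.

Every pixel — background and shapes alike — is uniformly darkened.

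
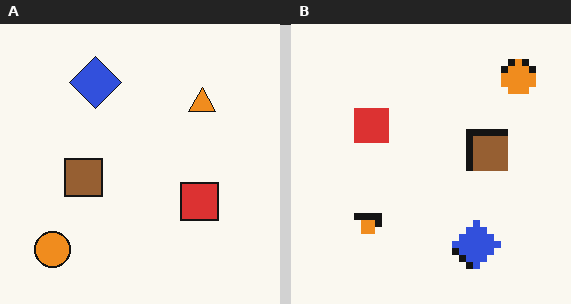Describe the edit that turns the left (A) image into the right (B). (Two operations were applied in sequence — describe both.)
The transformation is: pixelated into visible square blocks, then rotated 180°.

Shapes are reduced to large square blocks; fine edges and outlines are lost — a downscale-then-upscale (mosaic) effect. The orange circle sits in the bottom-left of the left (A) image and the top-right of the right (B) — consistent with a whole-image 180° rotation.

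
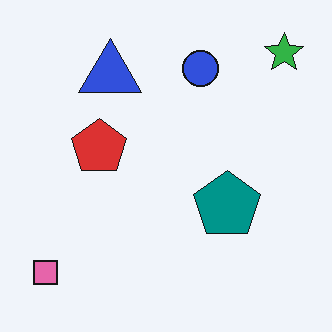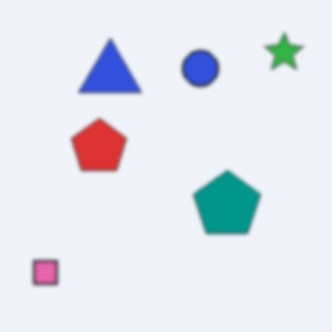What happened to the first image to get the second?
The transformation is: slightly softened.

Shape edges and outlines are uniformly softened across the whole image.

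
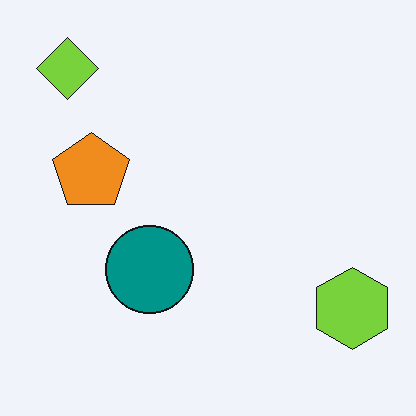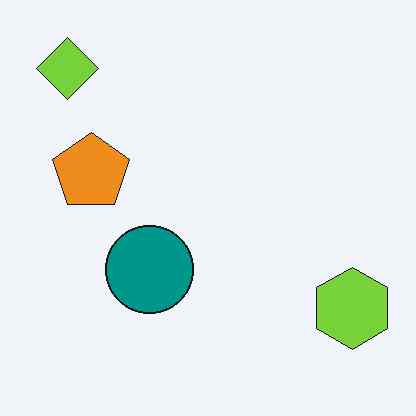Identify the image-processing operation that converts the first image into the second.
It was given moderate JPEG compression.

Blocky 8×8 compression artifacts appear around shape edges and the flat background shows ringing — characteristic JPEG degradation.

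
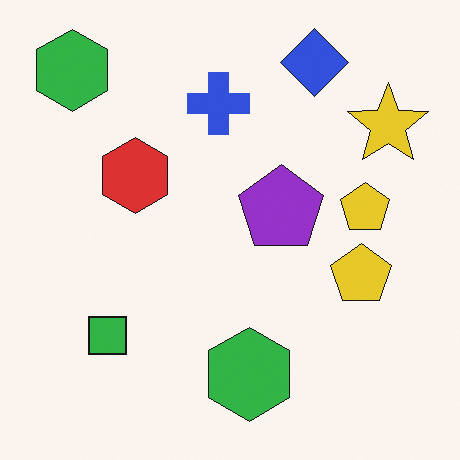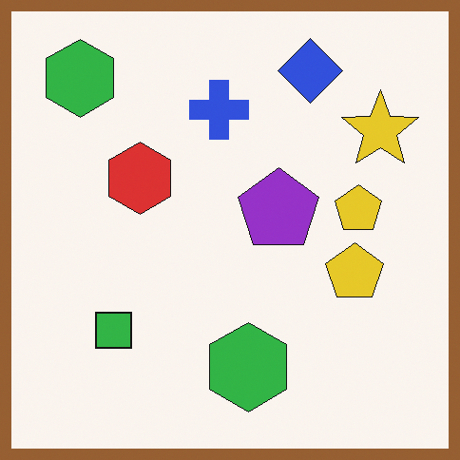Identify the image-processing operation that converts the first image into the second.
The second image is the first framed with a brown border.

A solid brown frame runs around the edge of the second image, with the content slightly shrunk inside it.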